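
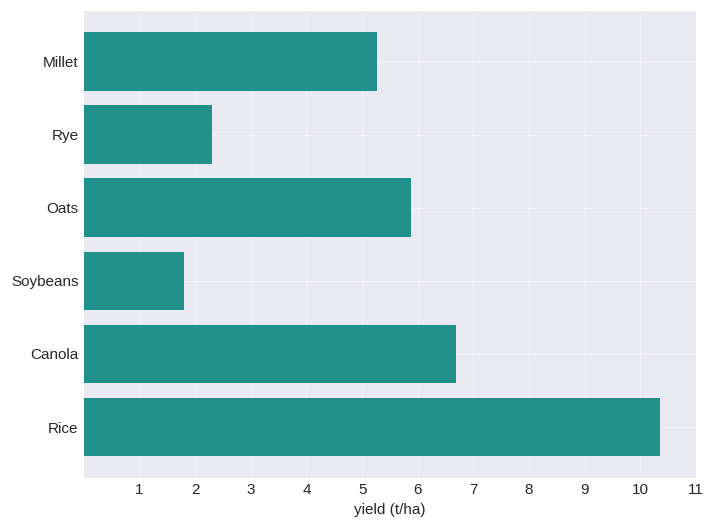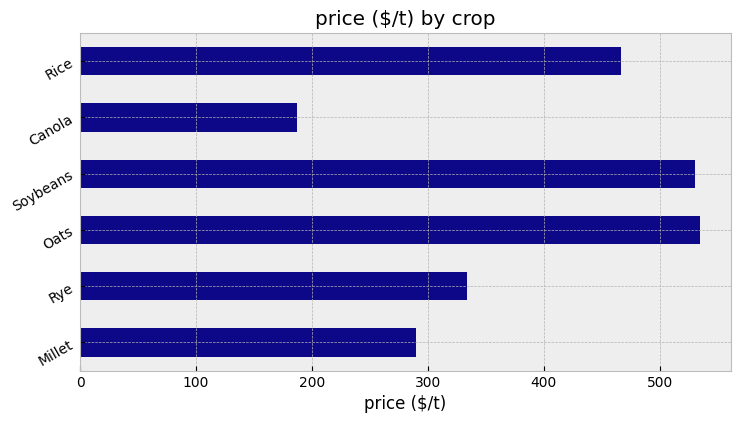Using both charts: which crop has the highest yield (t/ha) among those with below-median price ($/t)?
Chart 2 median price ($/t) ≈ 400; below-median crops: Millet, Rye, Canola. Among those, Canola has the highest yield (t/ha) (≈ 7).

Canola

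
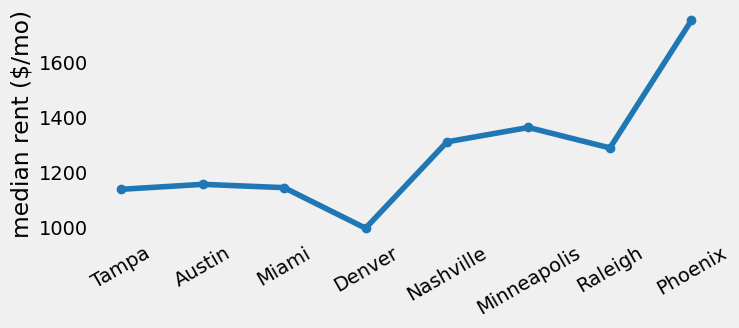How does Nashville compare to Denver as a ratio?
Nashville ≈ 1300, Denver ≈ 1000; 1300/1000 ≈ 1.3.

≈ 1.3×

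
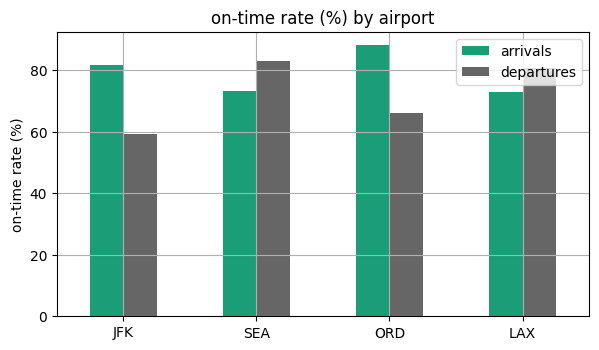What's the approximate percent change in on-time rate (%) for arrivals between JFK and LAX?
≈ -12.5%

JFK ≈ 80, LAX ≈ 70; (70 − 80) / 80 ≈ -12.5%.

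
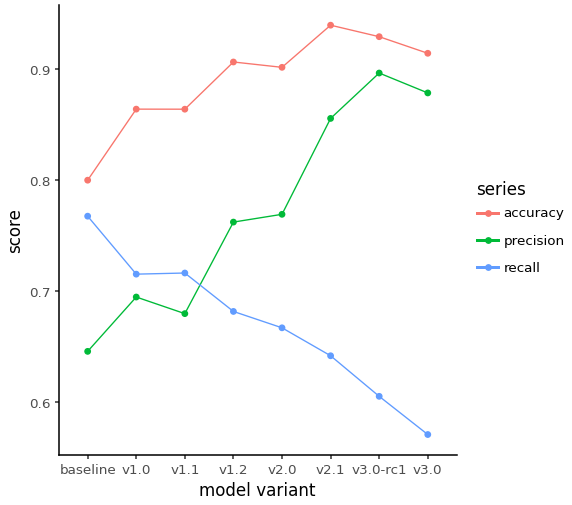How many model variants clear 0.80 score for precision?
Above 0.80: v2.1, v3.0-rc1, v3.0.

3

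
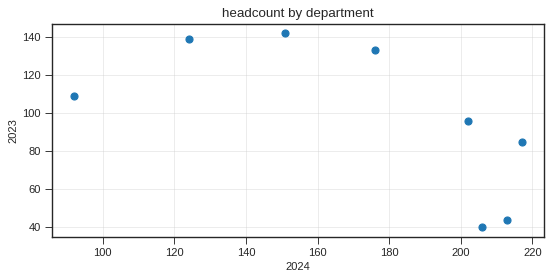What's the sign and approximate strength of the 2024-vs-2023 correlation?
negative, moderate

Points are negatively correlated; moderate (|r| ≈ 0.6).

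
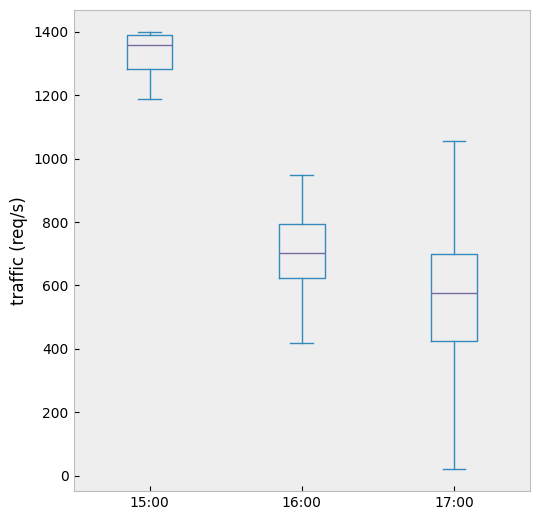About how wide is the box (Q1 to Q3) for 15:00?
Q3 ≈ 1400, Q1 ≈ 1300; IQR ≈ 100.

≈ 100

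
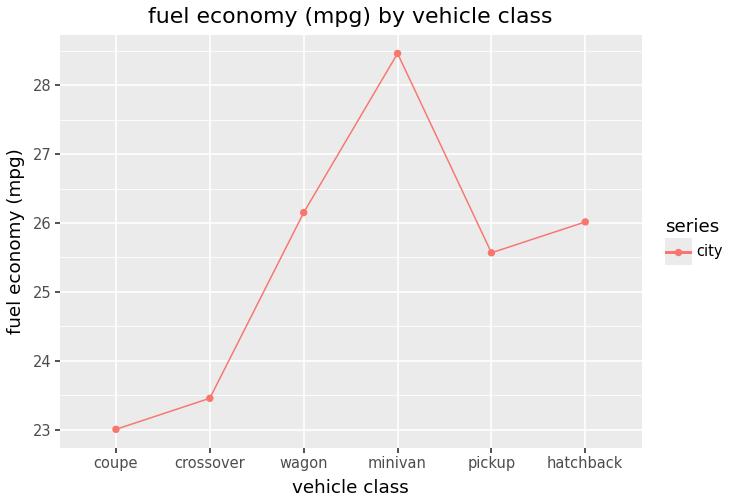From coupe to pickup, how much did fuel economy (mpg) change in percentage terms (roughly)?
coupe ≈ 23.0, pickup ≈ 25.5; (25.5 − 23.0) / 23.0 ≈ +10.9%.

≈ +10.9%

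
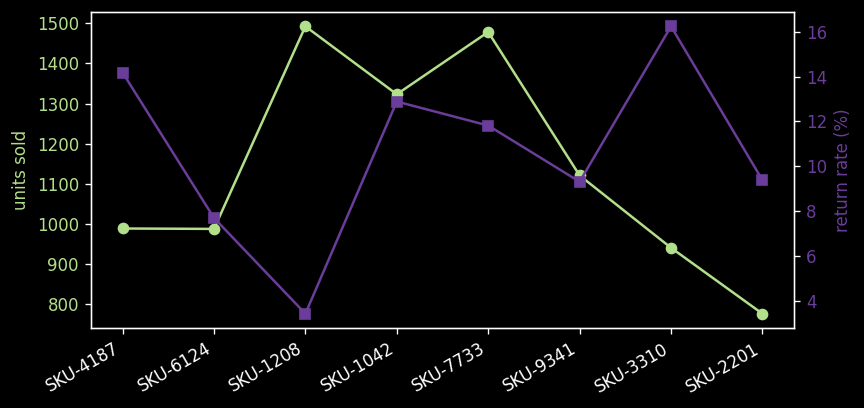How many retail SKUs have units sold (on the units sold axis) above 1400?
Above 1400: SKU-1208, SKU-7733.

2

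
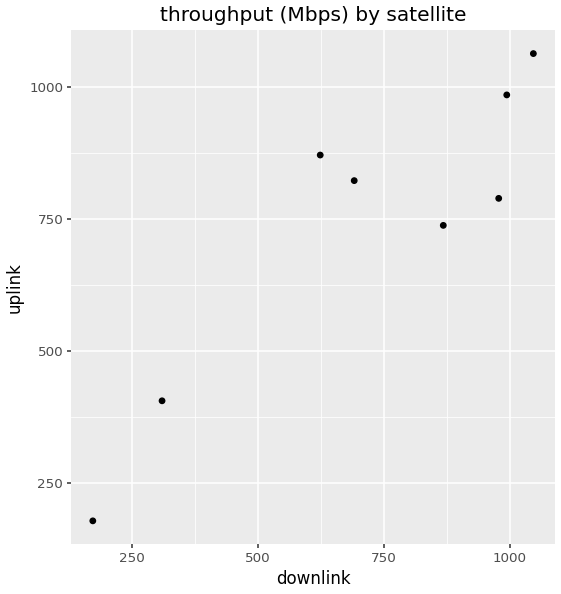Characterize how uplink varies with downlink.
positive, strong

Points are positively correlated; strong (|r| ≈ 0.9).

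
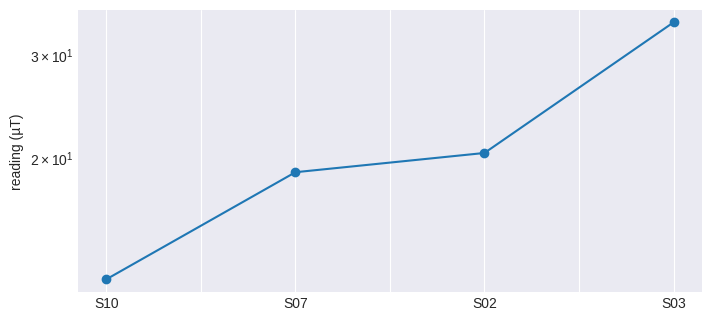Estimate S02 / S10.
S02 ≈ 20, S10 ≈ 12; 20/12 ≈ 1.67.

≈ 1.67×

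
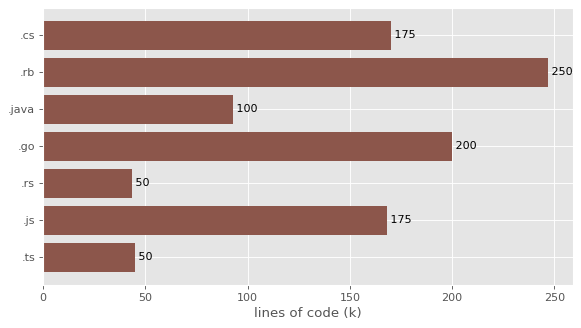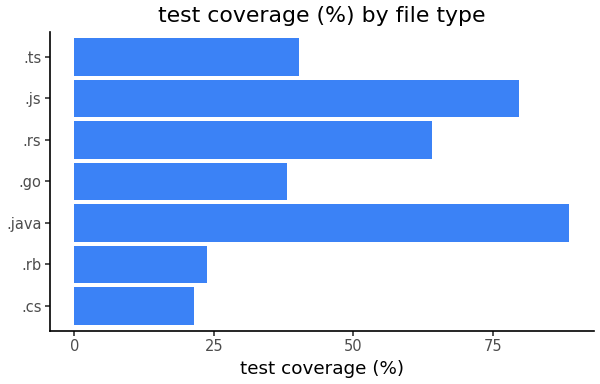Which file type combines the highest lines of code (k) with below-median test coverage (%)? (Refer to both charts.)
.rb

Chart 2 median test coverage (%) ≈ 40; below-median file types: .cs, .rb, .go. Among those, .rb has the highest lines of code (k) (≈ 250).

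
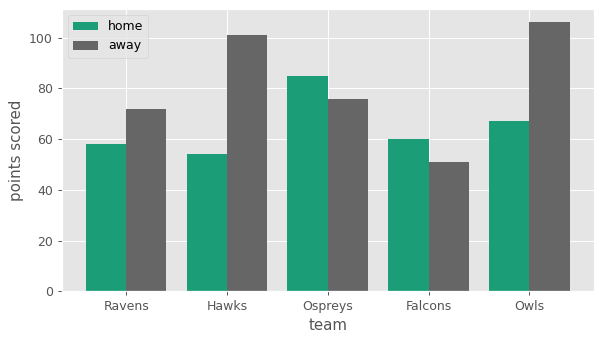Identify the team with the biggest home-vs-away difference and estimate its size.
Hawks, ≈ 50

Hawks: home ≈ 50, away ≈ 100 → gap ≈ 50. Next-largest (Owls) is only ≈ 40.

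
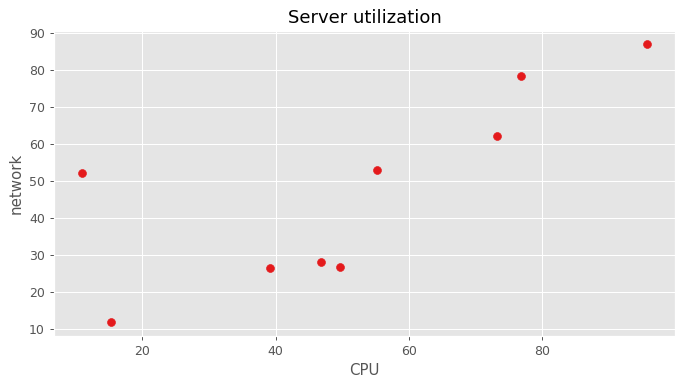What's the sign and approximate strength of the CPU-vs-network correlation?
Points are positively correlated; strong (|r| ≈ 0.8).

positive, strong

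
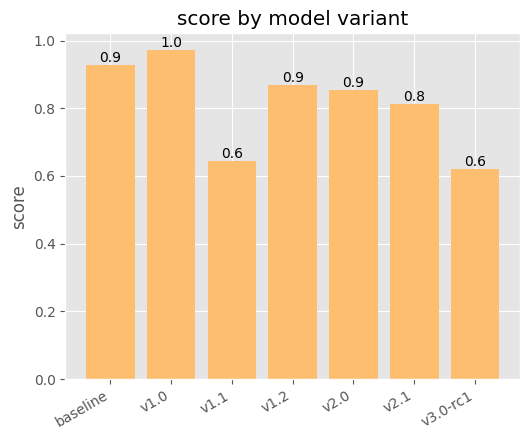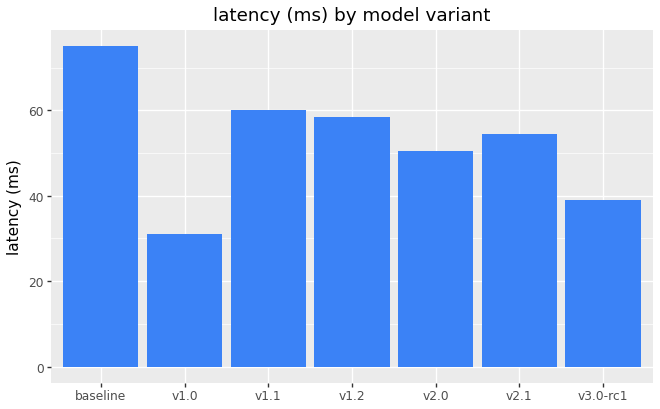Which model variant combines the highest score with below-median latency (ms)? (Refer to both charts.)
Chart 2 median latency (ms) ≈ 50; below-median model variants: v1.0, v2.0, v3.0-rc1. Among those, v1.0 has the highest score (≈ 1).

v1.0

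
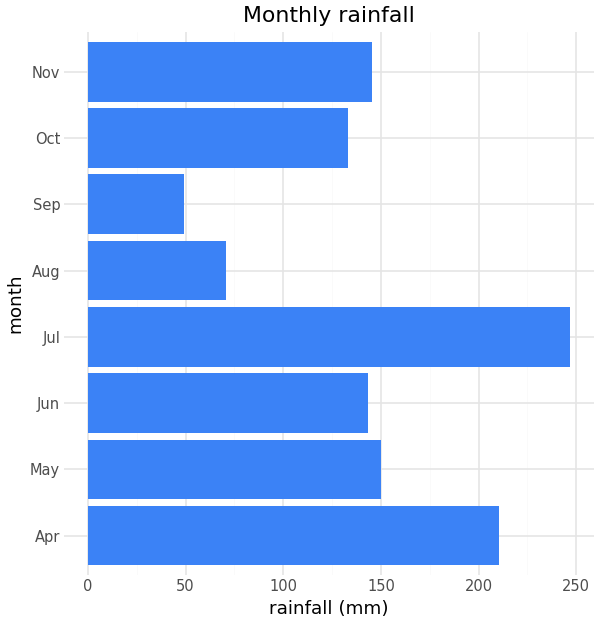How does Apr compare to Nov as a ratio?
≈ 1.33×

Apr ≈ 200, Nov ≈ 150; 200/150 ≈ 1.33.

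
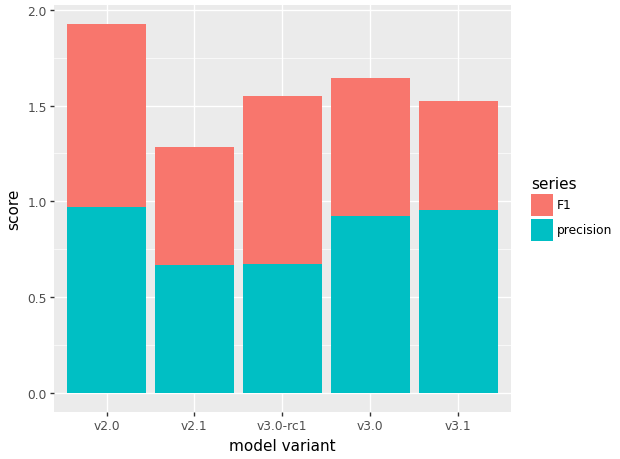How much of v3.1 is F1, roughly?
F1 top ≈ 1.6, bottom ≈ 1.0; segment ≈ 0.6.

≈ 0.6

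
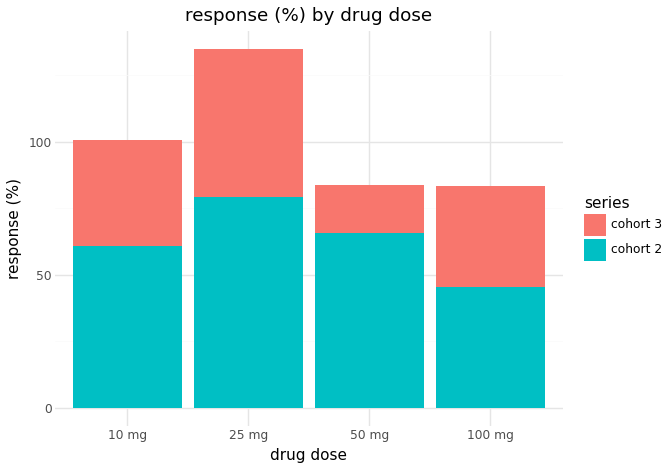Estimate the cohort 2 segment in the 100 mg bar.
≈ 40

cohort 2 top ≈ 40, bottom ≈ 0; segment ≈ 40.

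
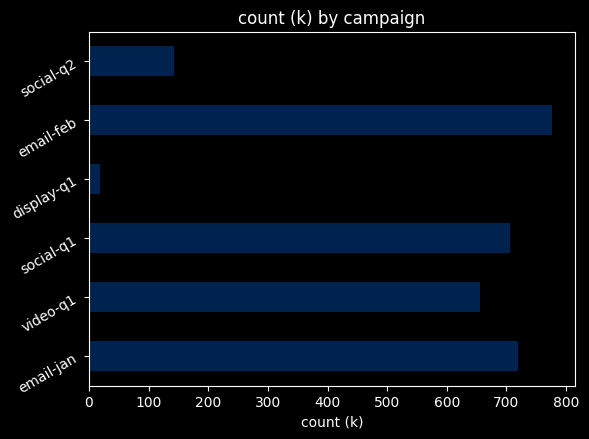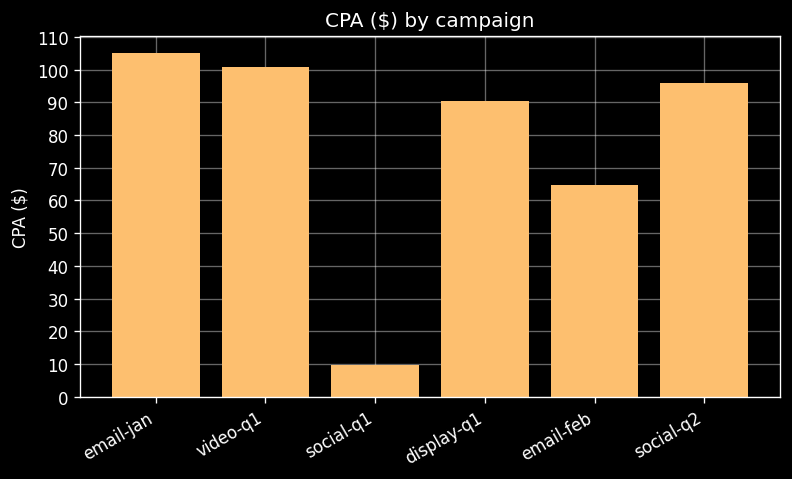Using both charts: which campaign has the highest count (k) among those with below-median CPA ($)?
email-feb

Chart 2 median CPA ($) ≈ 90; below-median campaigns: social-q1, display-q1, email-feb. Among those, email-feb has the highest count (k) (≈ 800).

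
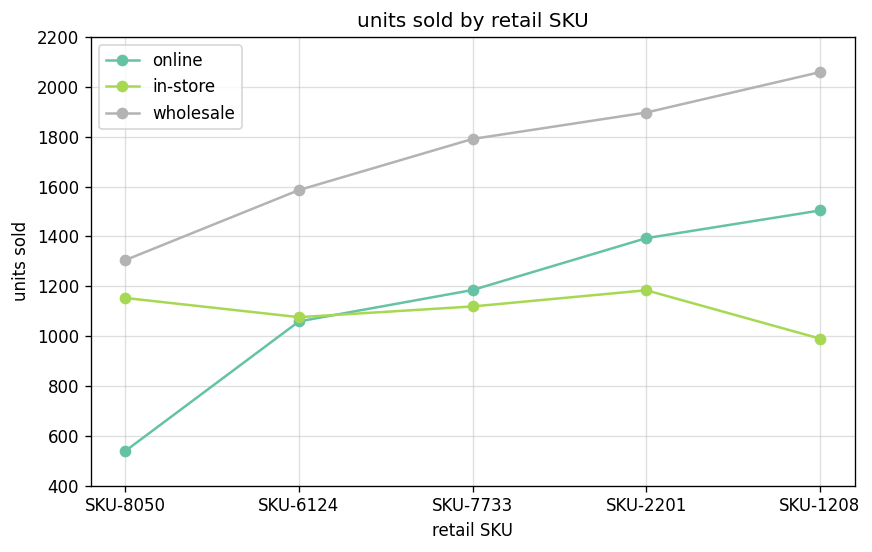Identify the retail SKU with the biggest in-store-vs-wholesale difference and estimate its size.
SKU-1208: in-store ≈ 1000, wholesale ≈ 2000 → gap ≈ 1000. Next-largest (SKU-2201) is only ≈ 600.

SKU-1208, ≈ 1000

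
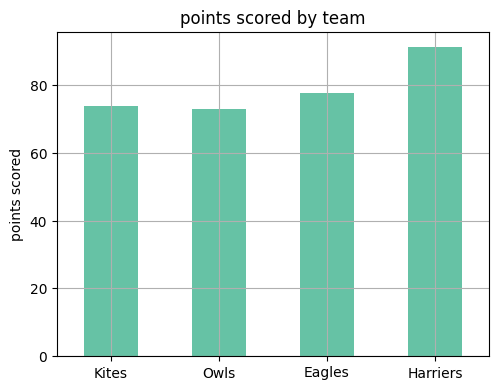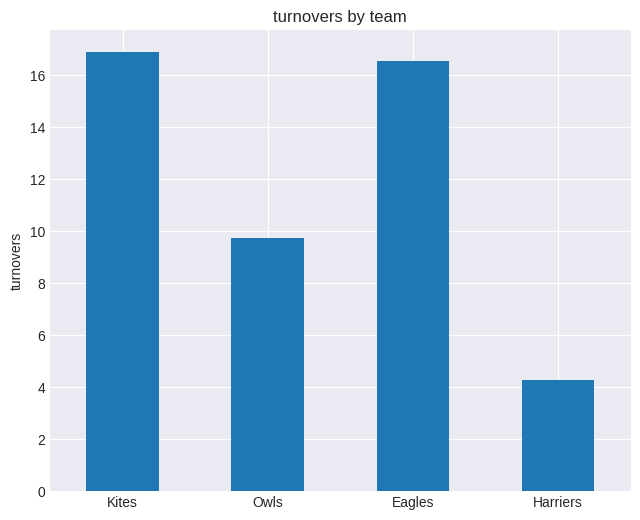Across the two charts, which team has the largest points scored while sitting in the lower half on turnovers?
Chart 2 median turnovers ≈ 14; below-median teams: Owls, Harriers. Among those, Harriers has the highest points scored (≈ 90).

Harriers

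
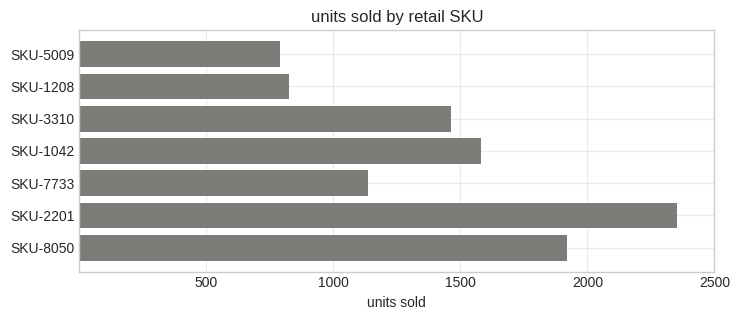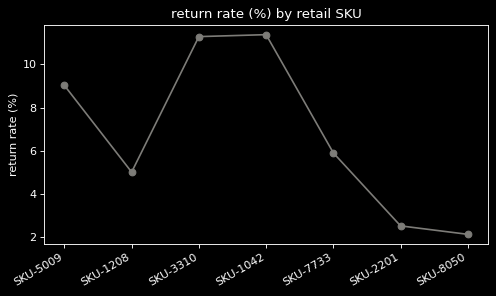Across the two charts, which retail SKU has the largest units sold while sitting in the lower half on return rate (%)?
Chart 2 median return rate (%) ≈ 6; below-median retail SKUs: SKU-1208, SKU-2201, SKU-8050. Among those, SKU-2201 has the highest units sold (≈ 2500).

SKU-2201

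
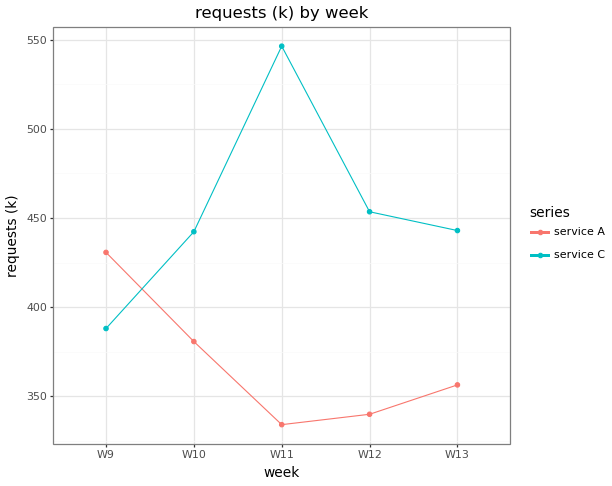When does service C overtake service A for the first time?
W9: service C ≈ 380 vs service A ≈ 440 (not yet); W10: service C ≈ 440 vs service A ≈ 380 (first crossover).

W10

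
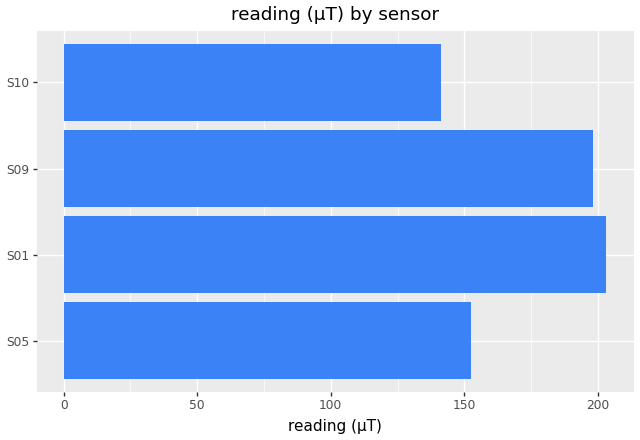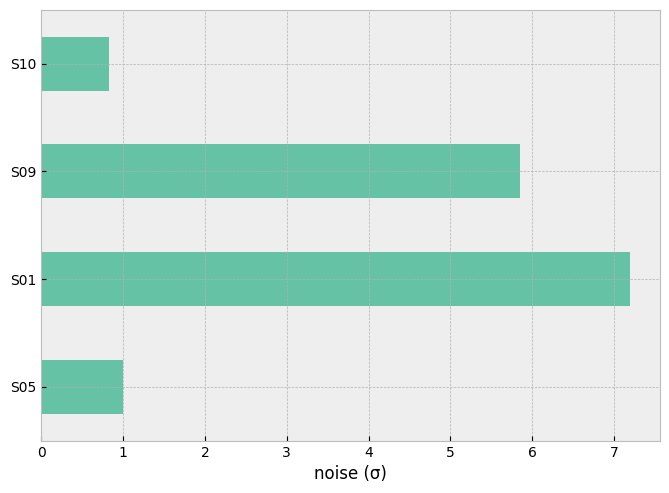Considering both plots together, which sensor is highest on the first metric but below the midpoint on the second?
S05

Chart 2 median noise (σ) ≈ 3; below-median sensors: S05, S10. Among those, S05 has the highest reading (µT) (≈ 160).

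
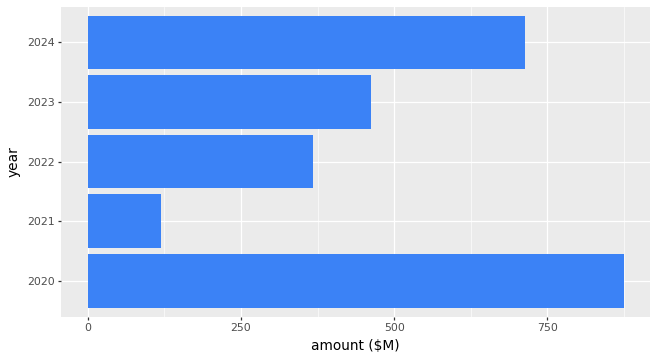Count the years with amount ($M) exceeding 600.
2

Above 600: 2020, 2024.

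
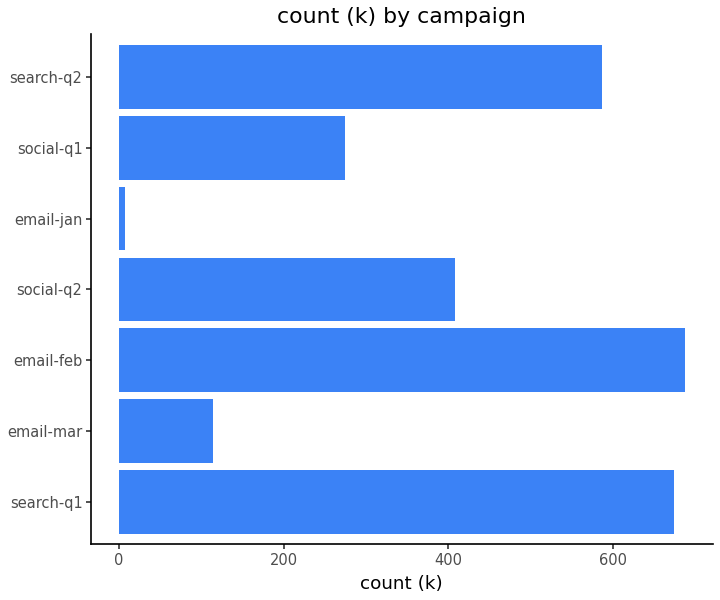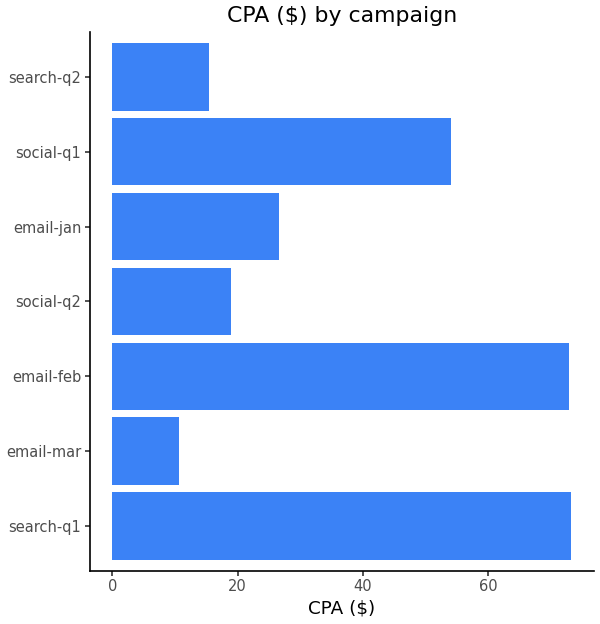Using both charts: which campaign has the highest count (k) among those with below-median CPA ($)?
Chart 2 median CPA ($) ≈ 30; below-median campaigns: email-mar, social-q2, search-q2. Among those, search-q2 has the highest count (k) (≈ 600).

search-q2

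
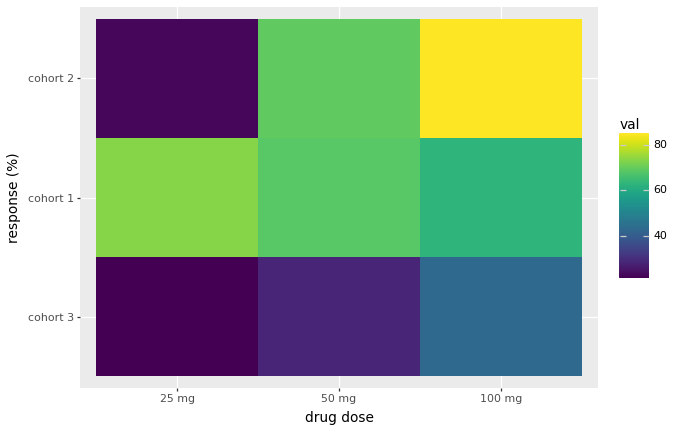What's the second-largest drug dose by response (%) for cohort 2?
Top 3 for cohort 2: 100 mg ≈ 90, 50 mg ≈ 70, 25 mg ≈ 20.

50 mg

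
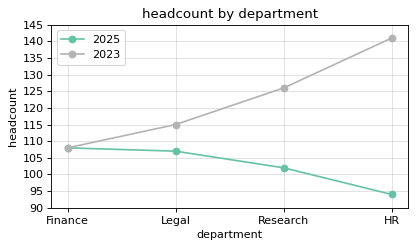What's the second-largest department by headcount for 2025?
Top 3 for 2025: Finance ≈ 110, Legal ≈ 105, Research ≈ 100.

Legal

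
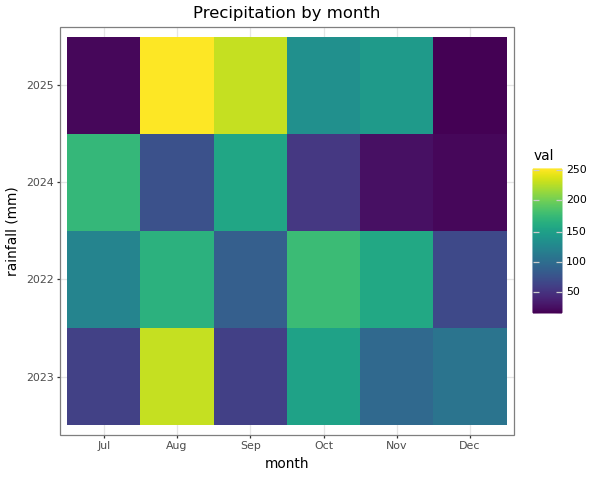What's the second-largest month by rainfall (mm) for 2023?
Oct

Top 3 for 2023: Aug ≈ 240, Oct ≈ 160, Dec ≈ 100.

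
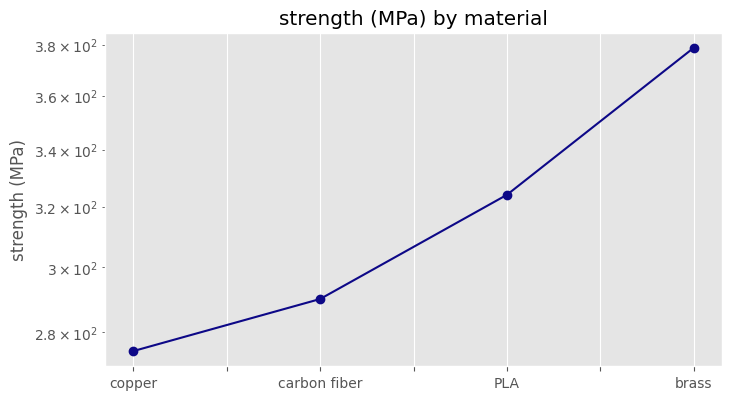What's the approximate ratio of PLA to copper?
PLA ≈ 320, copper ≈ 270; 320/270 ≈ 1.19.

≈ 1.19×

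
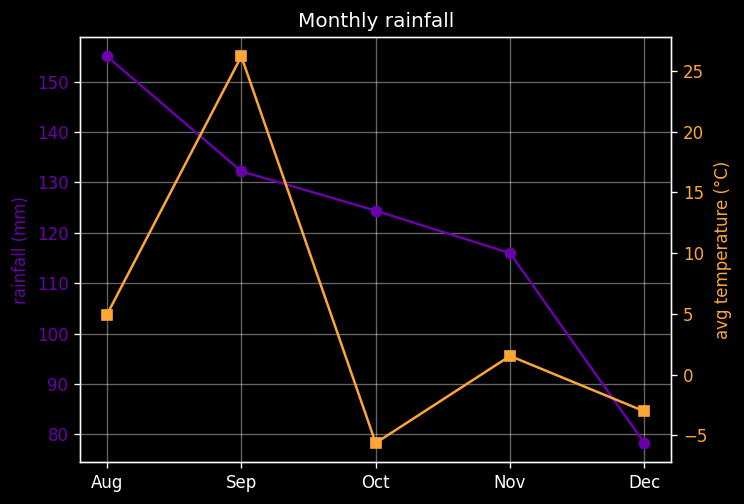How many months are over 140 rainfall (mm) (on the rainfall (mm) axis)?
Above 140: Aug.

1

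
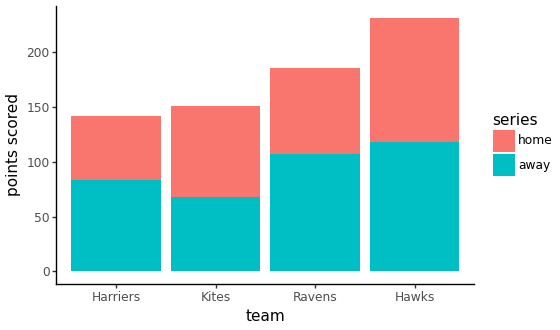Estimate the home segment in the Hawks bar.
≈ 120

home top ≈ 240, bottom ≈ 120; segment ≈ 120.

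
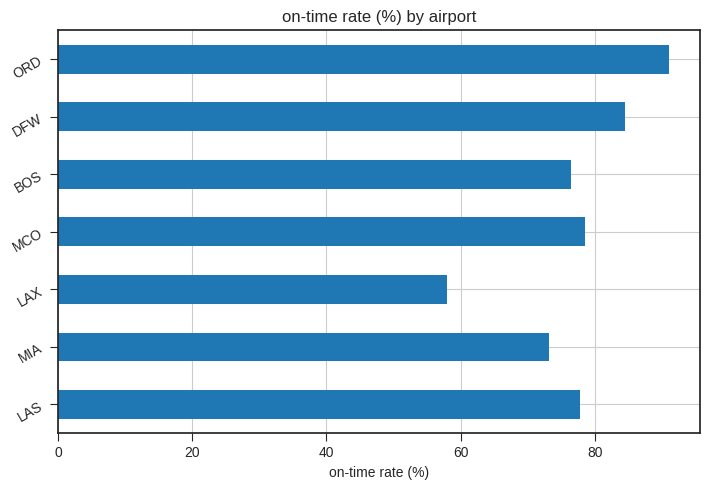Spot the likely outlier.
LAX ≈ 60; the rest sit between ≈ 70 and ≈ 90.

LAX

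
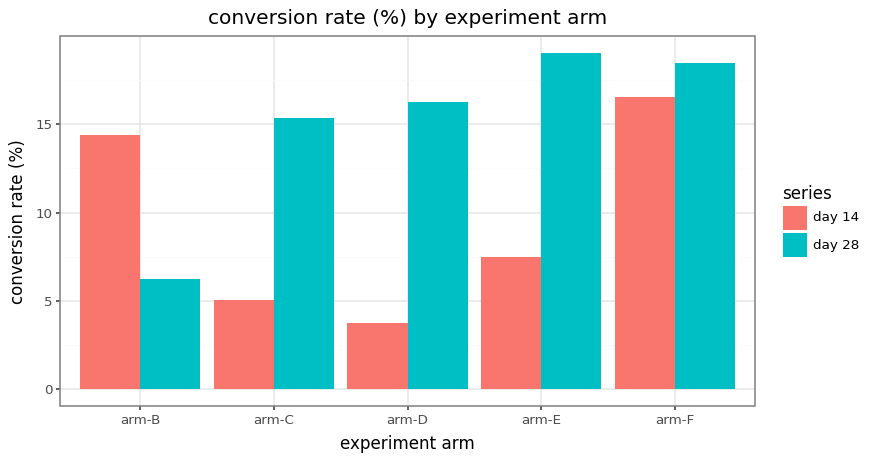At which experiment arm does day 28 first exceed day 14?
arm-B: day 28 ≈ 6 vs day 14 ≈ 14 (not yet); arm-C: day 28 ≈ 16 vs day 14 ≈ 6 (first crossover).

arm-C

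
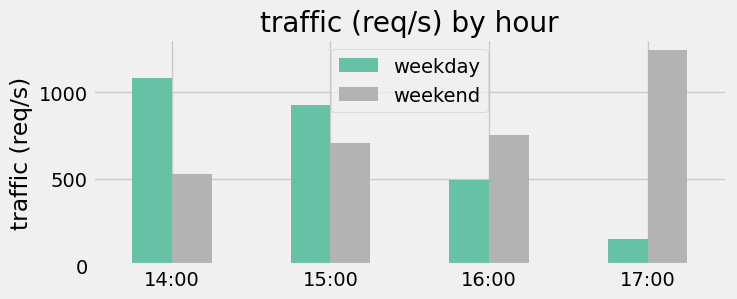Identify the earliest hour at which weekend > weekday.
16:00

15:00: weekend ≈ 800 vs weekday ≈ 1000 (not yet); 16:00: weekend ≈ 800 vs weekday ≈ 400 (first crossover).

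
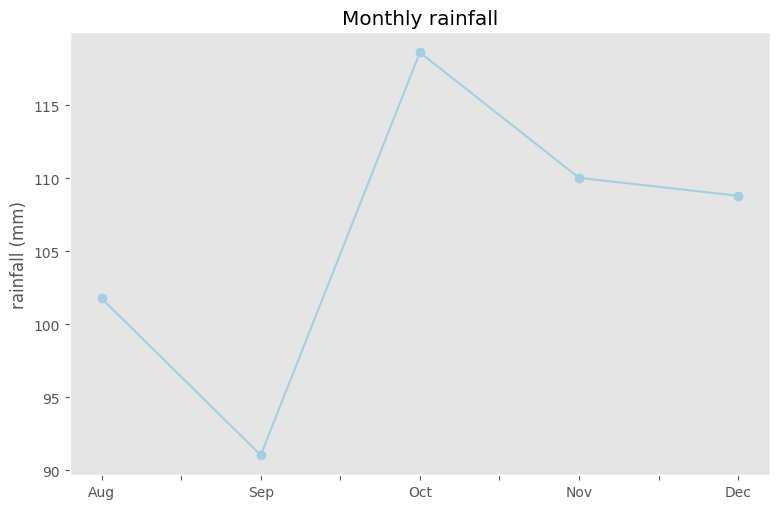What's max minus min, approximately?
Max Oct ≈ 120, min Sep ≈ 90; range ≈ 30.

≈ 30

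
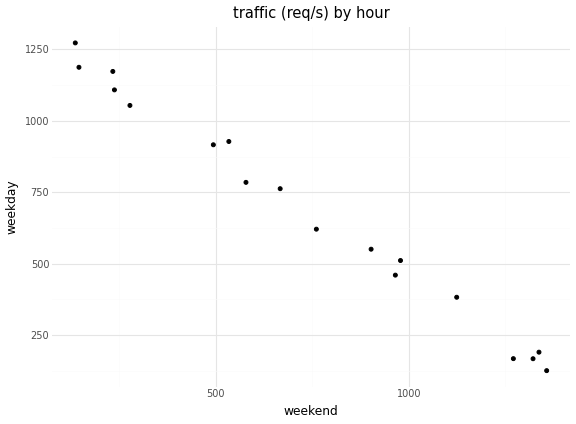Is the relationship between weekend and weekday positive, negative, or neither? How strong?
negative, strong

Points are negatively correlated; strong (|r| ≈ 1.0).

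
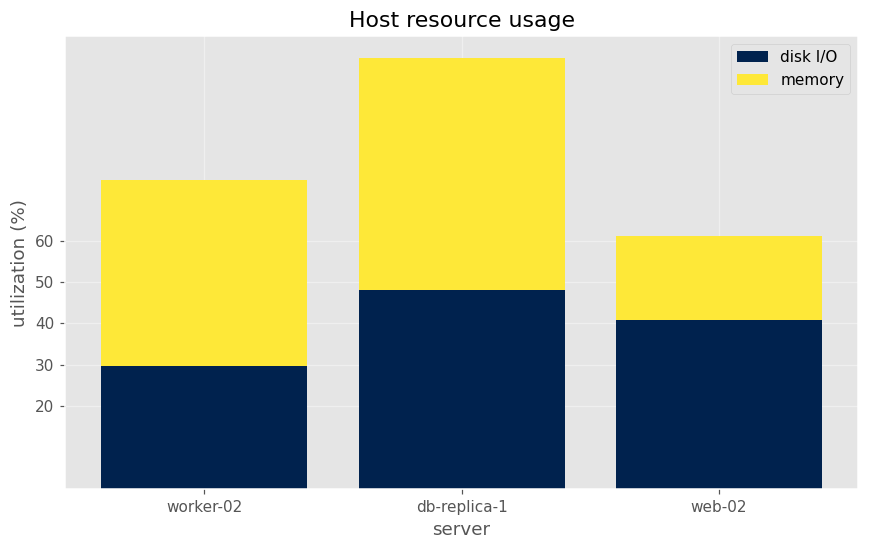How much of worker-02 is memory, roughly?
≈ 40

memory top ≈ 70, bottom ≈ 30; segment ≈ 40.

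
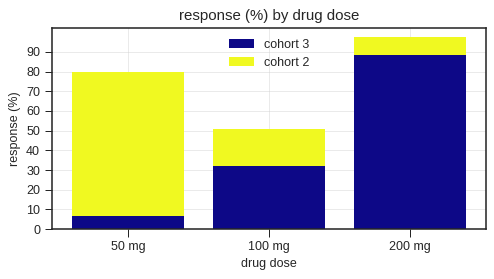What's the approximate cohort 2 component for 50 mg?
≈ 70

cohort 2 top ≈ 80, bottom ≈ 10; segment ≈ 70.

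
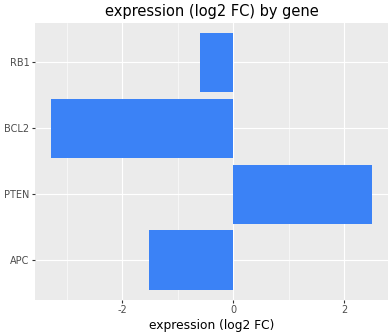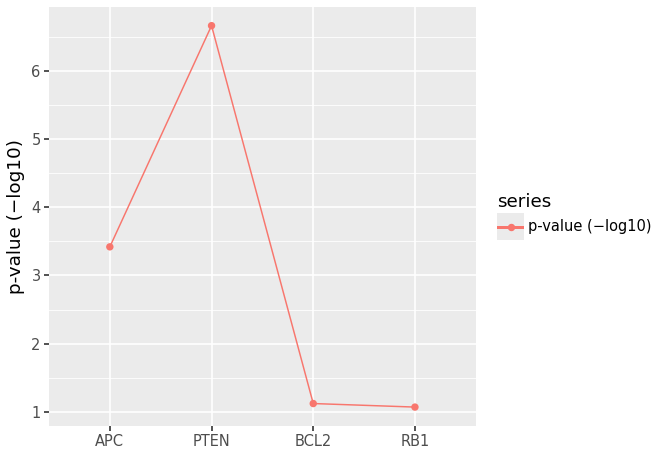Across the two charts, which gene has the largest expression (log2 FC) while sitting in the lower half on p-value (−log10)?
RB1

Chart 2 median p-value (−log10) ≈ 2; below-median genes: BCL2, RB1. Among those, RB1 has the highest expression (log2 FC) (≈ -0.5).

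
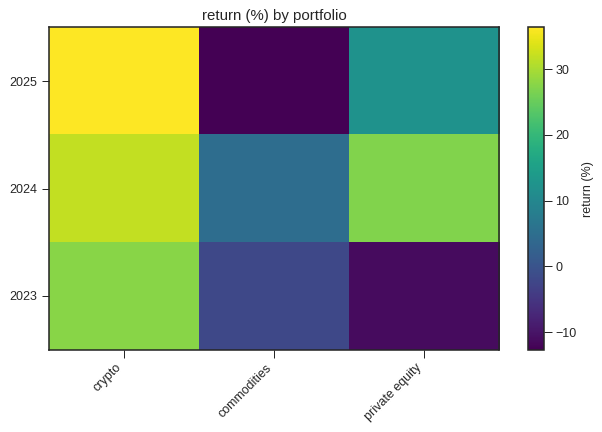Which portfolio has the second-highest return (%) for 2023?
Top 3 for 2023: crypto ≈ 30, commodities ≈ 0, private equity ≈ -10.

commodities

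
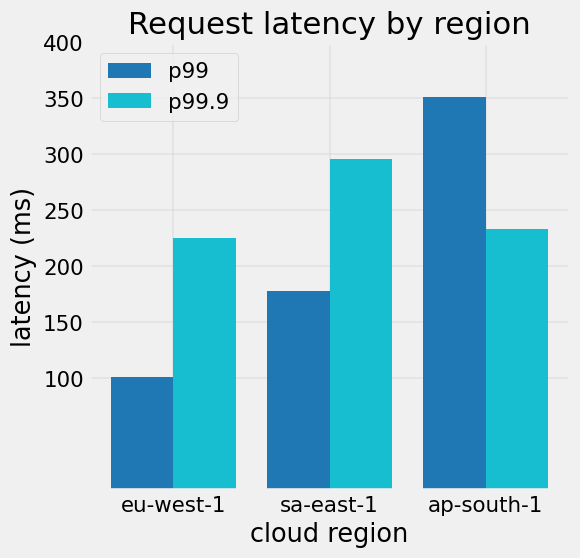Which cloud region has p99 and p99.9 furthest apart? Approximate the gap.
eu-west-1, ≈ 150 ms

eu-west-1: p99 ≈ 100, p99.9 ≈ 250 → gap ≈ 150. Next-largest (sa-east-1) is only ≈ 100.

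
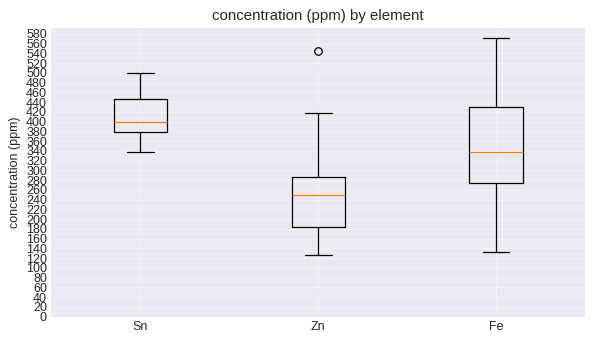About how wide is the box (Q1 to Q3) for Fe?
≈ 140

Q3 ≈ 420, Q1 ≈ 280; IQR ≈ 140.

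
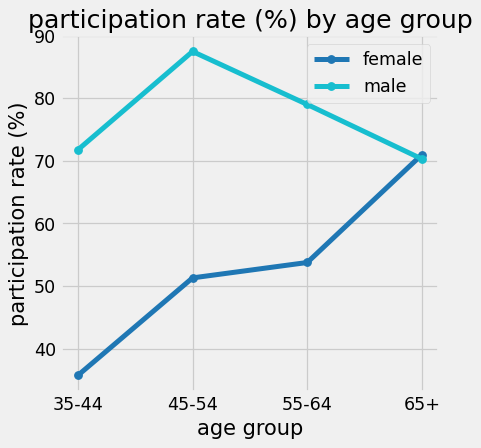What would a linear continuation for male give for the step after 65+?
≈ 62.5

Last three: 85, 80, 70 → slope ≈ -7.5/step → next ≈ 62.5.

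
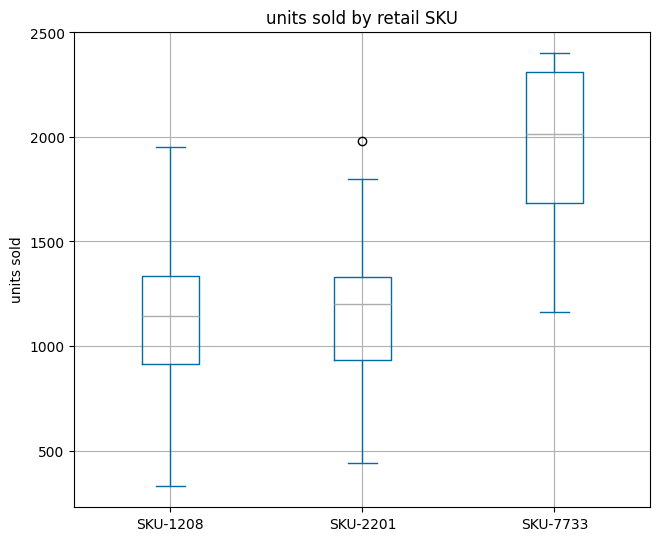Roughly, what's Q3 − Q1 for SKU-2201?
≈ 400

Q3 ≈ 1300, Q1 ≈ 900; IQR ≈ 400.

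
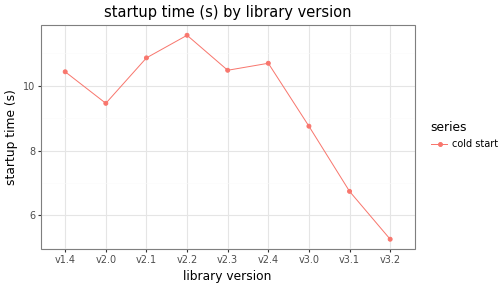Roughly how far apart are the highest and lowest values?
Max v2.2 ≈ 12, min v3.2 ≈ 5; range ≈ 7.

≈ 7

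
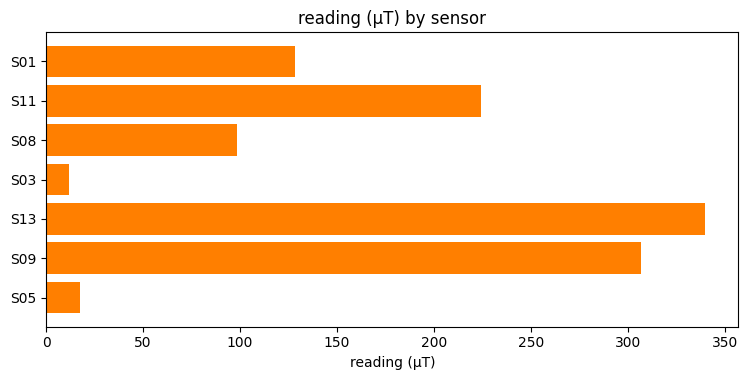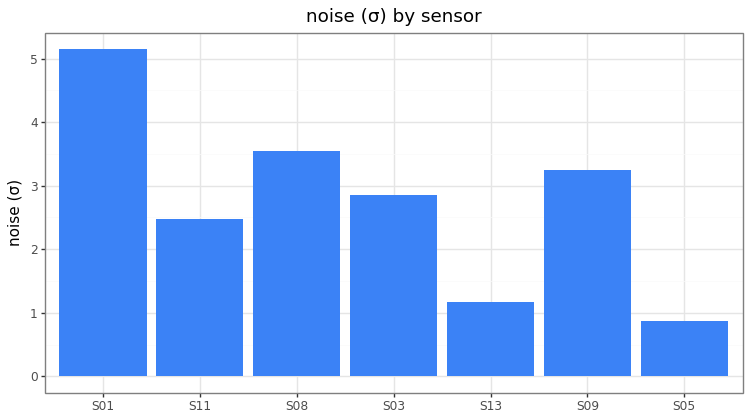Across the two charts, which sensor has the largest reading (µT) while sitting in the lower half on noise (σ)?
Chart 2 median noise (σ) ≈ 3; below-median sensors: S11, S13, S05. Among those, S13 has the highest reading (µT) (≈ 350).

S13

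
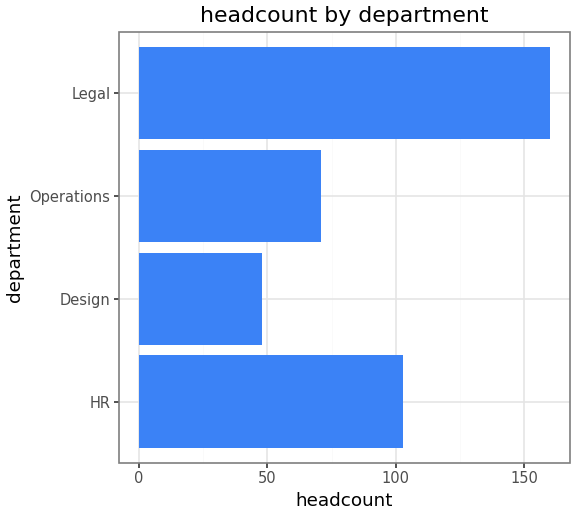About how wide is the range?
Max Legal ≈ 160, min Design ≈ 40; range ≈ 120.

≈ 120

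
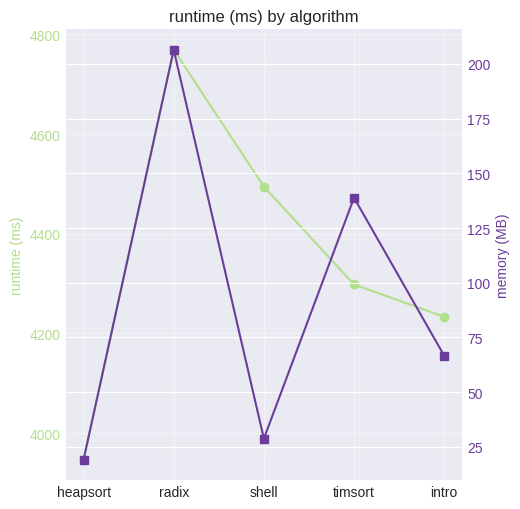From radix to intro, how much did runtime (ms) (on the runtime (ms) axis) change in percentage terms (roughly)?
radix ≈ 4800, intro ≈ 4200; (4200 − 4800) / 4800 ≈ -12.5%.

≈ -12.5%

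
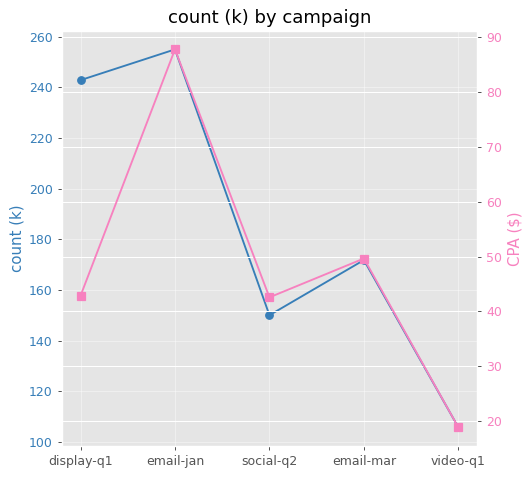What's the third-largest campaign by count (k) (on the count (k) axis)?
email-mar

Top 4 (on the count (k) axis): email-jan ≈ 260, display-q1 ≈ 240, email-mar ≈ 180, social-q2 ≈ 160.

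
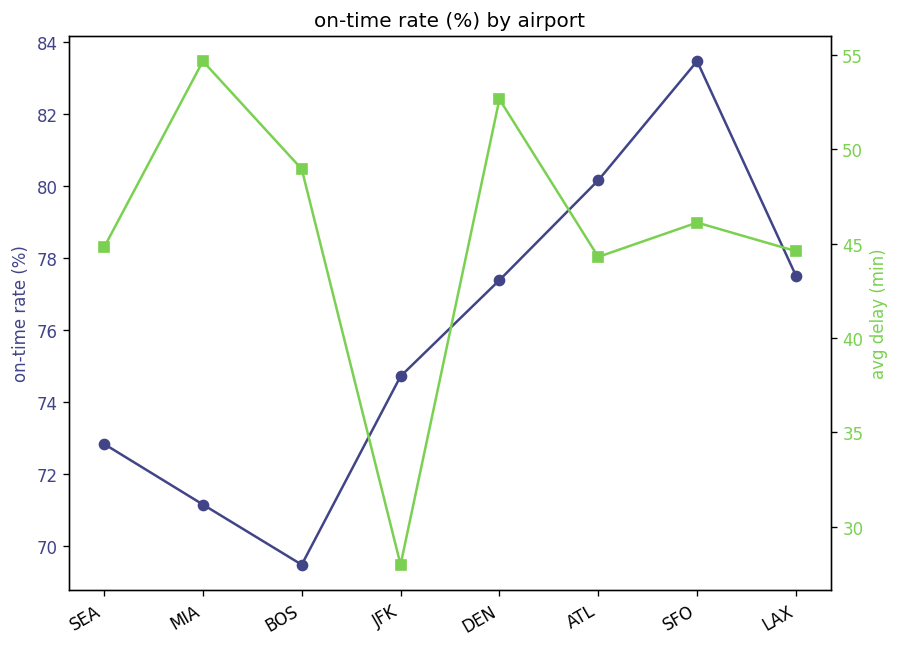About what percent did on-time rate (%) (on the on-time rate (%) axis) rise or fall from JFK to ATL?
≈ +8.1%

JFK ≈ 74, ATL ≈ 80; (80 − 74) / 74 ≈ +8.1%.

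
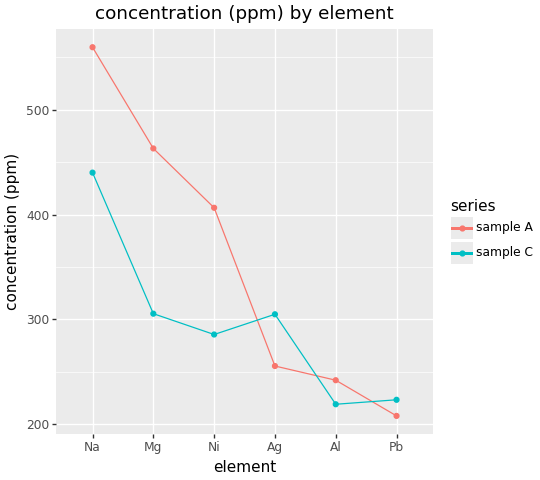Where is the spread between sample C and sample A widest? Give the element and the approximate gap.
Mg, ≈ 150 ppm

Mg: sample C ≈ 300, sample A ≈ 450 → gap ≈ 150. Next-largest (Ni) is only ≈ 100.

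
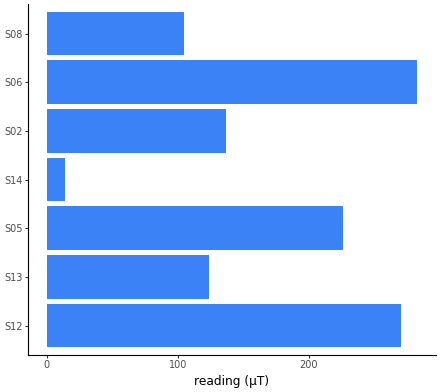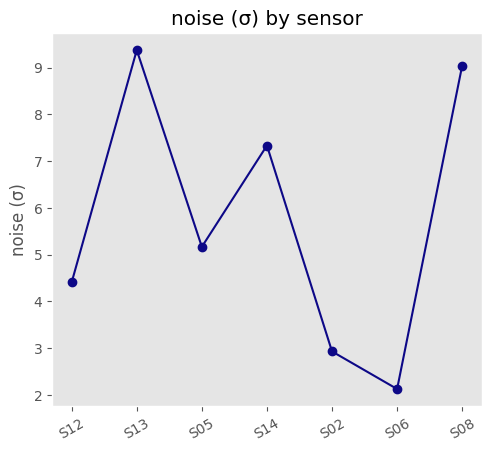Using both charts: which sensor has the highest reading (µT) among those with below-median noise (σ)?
S06

Chart 2 median noise (σ) ≈ 5; below-median sensors: S12, S02, S06. Among those, S06 has the highest reading (µT) (≈ 300).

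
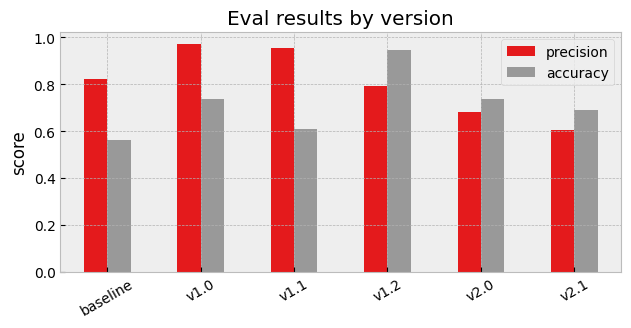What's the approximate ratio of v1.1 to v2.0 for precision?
v1.1 ≈ 1.0, v2.0 ≈ 0.7; 1.0/0.7 ≈ 1.43.

≈ 1.43×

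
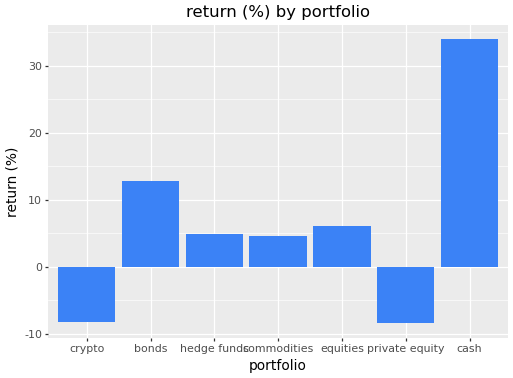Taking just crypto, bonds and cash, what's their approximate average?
(-10 + 15 + 35) / 3 ≈ 13.

≈ 13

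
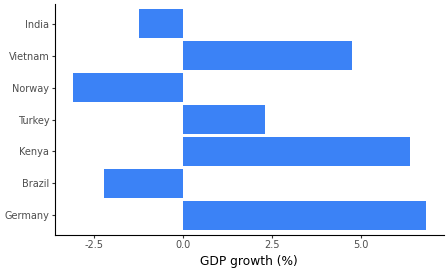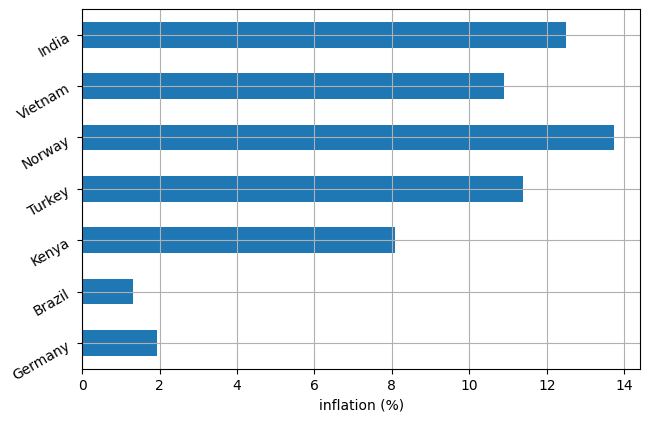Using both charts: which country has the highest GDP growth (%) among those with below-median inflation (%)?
Chart 2 median inflation (%) ≈ 10; below-median countries: Germany, Brazil, Kenya. Among those, Germany has the highest GDP growth (%) (≈ 7).

Germany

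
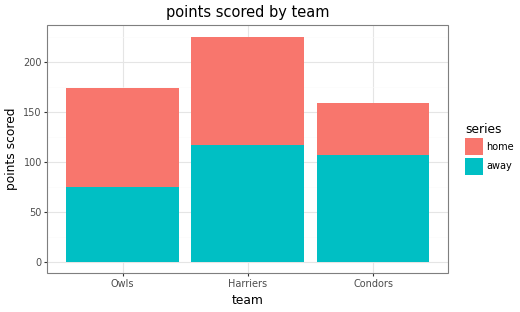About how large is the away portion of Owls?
away top ≈ 80, bottom ≈ 0; segment ≈ 80.

≈ 80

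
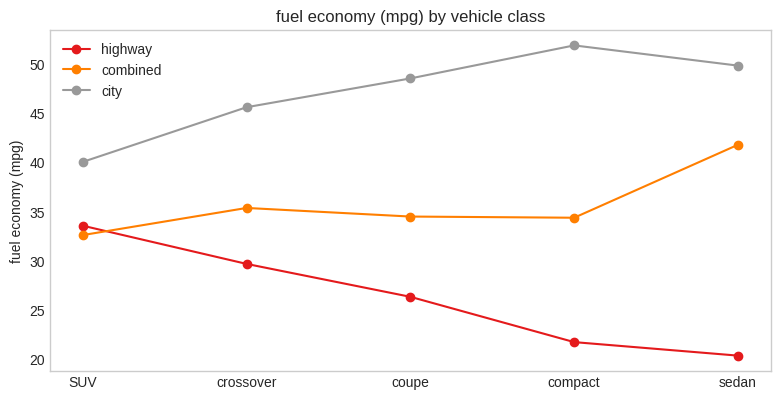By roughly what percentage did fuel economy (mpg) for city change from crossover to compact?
crossover ≈ 45, compact ≈ 50; (50 − 45) / 45 ≈ +11.1%.

≈ +11.1%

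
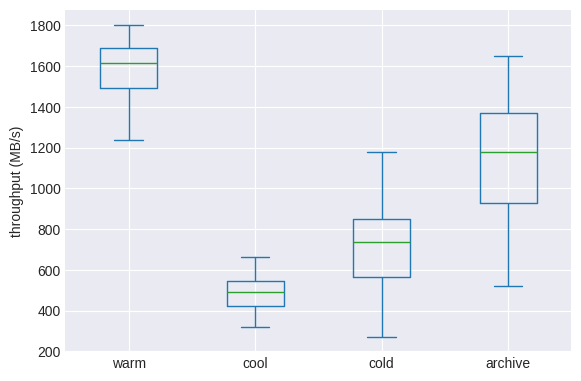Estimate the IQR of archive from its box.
Q3 ≈ 1400, Q1 ≈ 900; IQR ≈ 500.

≈ 500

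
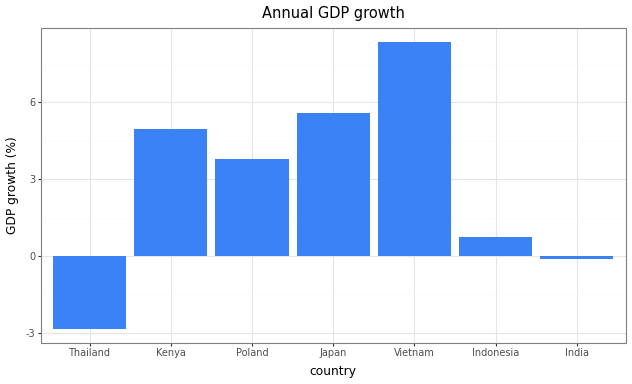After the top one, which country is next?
Japan

Top 3: Vietnam ≈ 8, Japan ≈ 6, Kenya ≈ 5.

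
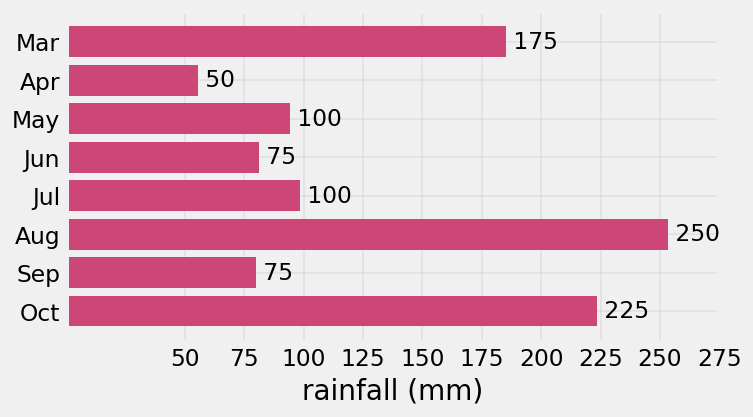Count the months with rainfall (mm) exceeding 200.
2

Above 200: Aug, Oct.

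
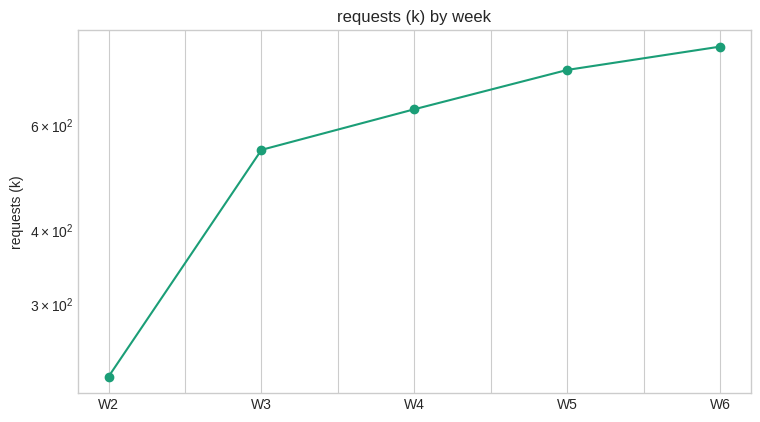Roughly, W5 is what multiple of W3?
W5 ≈ 750, W3 ≈ 550; 750/550 ≈ 1.36.

≈ 1.36×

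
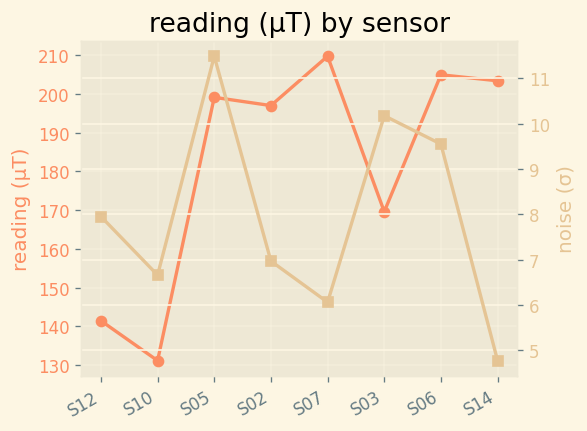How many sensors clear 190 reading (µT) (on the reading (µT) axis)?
5

Above 190: S05, S02, S07, S06, S14.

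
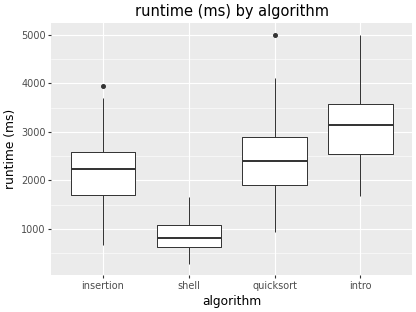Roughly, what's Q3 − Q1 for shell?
Q3 ≈ 1000, Q1 ≈ 600; IQR ≈ 400.

≈ 400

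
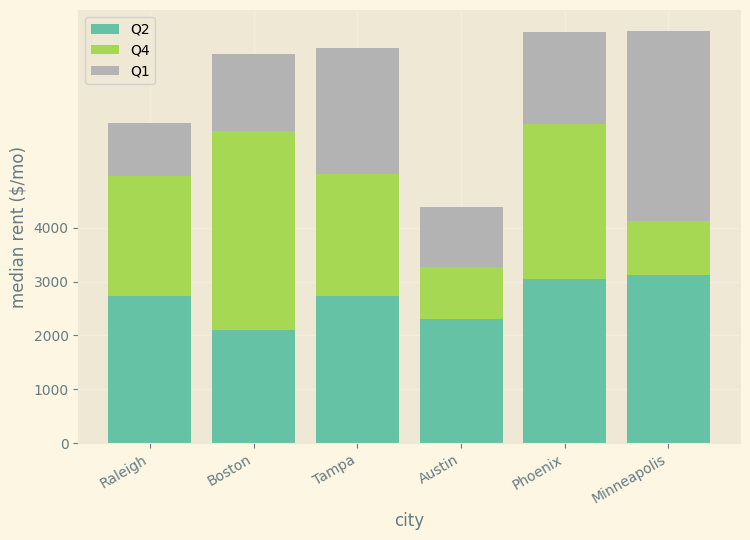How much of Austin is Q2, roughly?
≈ 2000

Q2 top ≈ 2000, bottom ≈ 0; segment ≈ 2000.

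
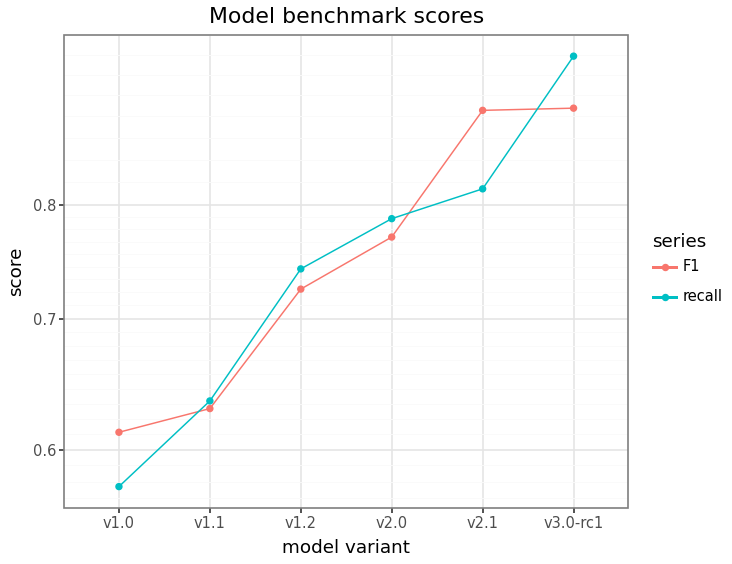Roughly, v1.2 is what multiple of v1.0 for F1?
v1.2 ≈ 0.70, v1.0 ≈ 0.60; 0.70/0.60 ≈ 1.17.

≈ 1.17×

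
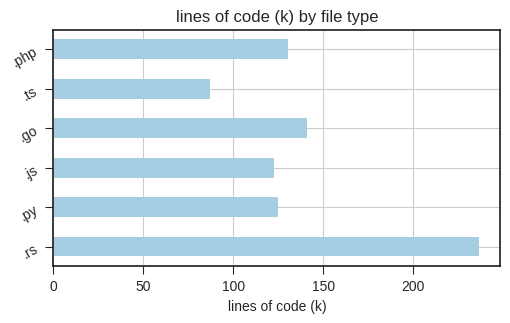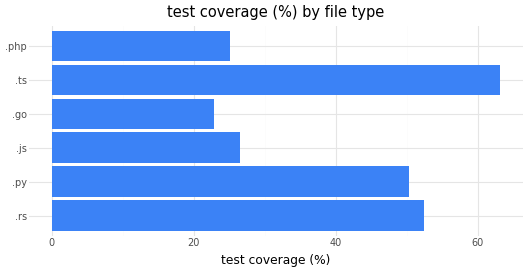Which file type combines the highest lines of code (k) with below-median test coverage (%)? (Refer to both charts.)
Chart 2 median test coverage (%) ≈ 40; below-median file types: .js, .go, .php. Among those, .go has the highest lines of code (k) (≈ 150).

.go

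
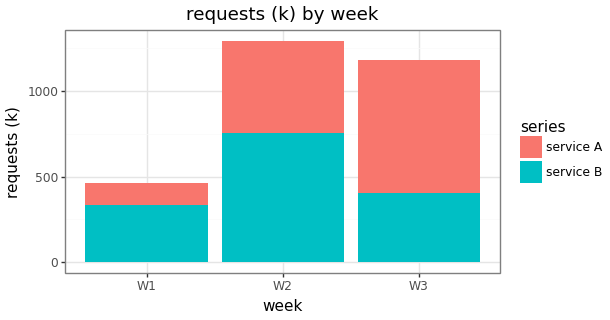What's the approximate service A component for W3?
service A top ≈ 1200, bottom ≈ 400; segment ≈ 800.

≈ 800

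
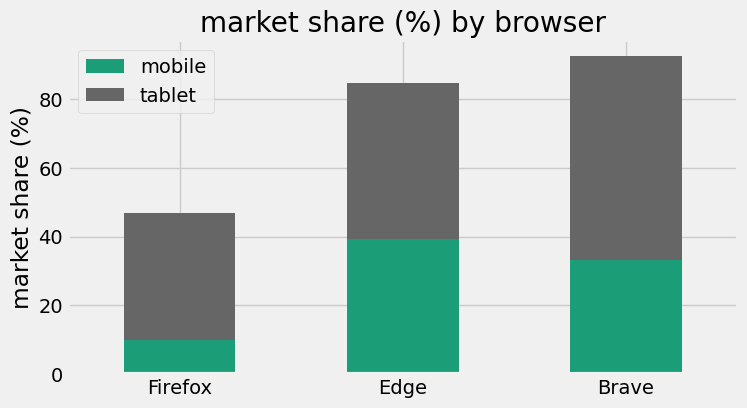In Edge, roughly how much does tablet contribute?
≈ 40

tablet top ≈ 80, bottom ≈ 40; segment ≈ 40.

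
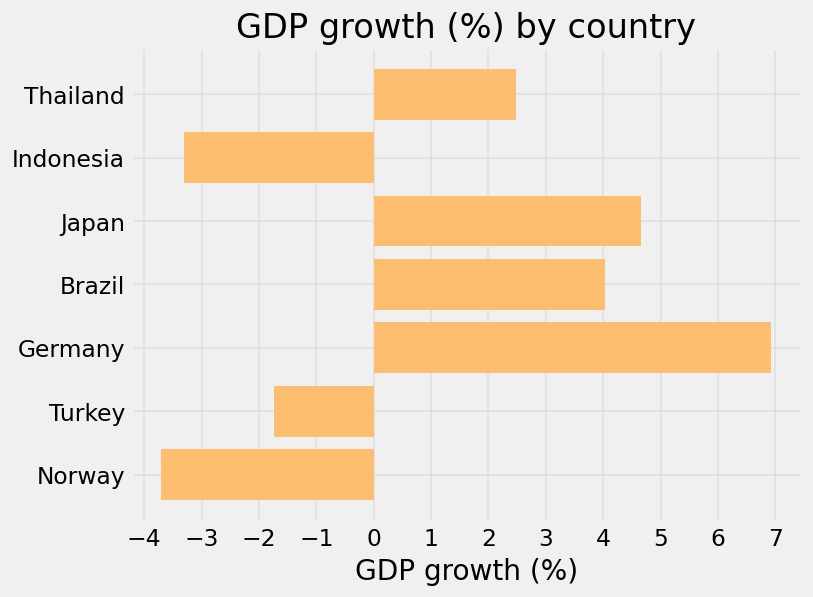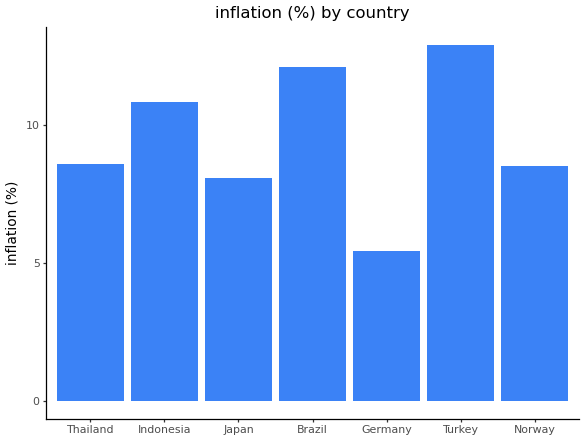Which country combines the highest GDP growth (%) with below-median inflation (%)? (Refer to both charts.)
Chart 2 median inflation (%) ≈ 8; below-median countries: Japan, Germany, Norway. Among those, Germany has the highest GDP growth (%) (≈ 7).

Germany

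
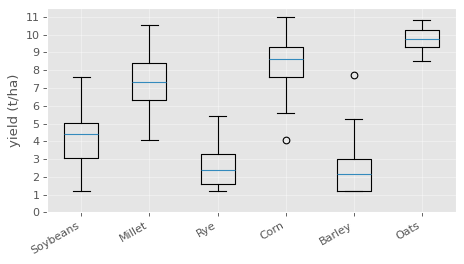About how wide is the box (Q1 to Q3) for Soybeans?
Q3 ≈ 5, Q1 ≈ 3; IQR ≈ 2.

≈ 2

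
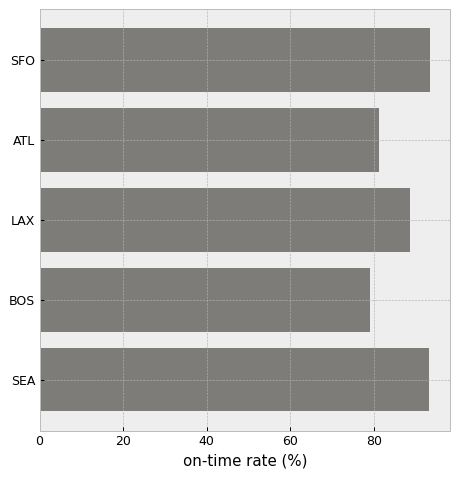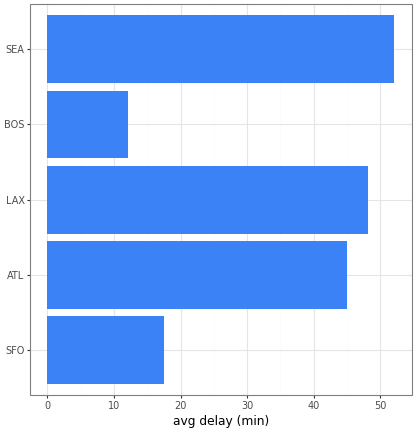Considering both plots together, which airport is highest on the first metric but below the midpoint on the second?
Chart 2 median avg delay (min) ≈ 45; below-median airports: SFO, BOS. Among those, SFO has the highest on-time rate (%) (≈ 90).

SFO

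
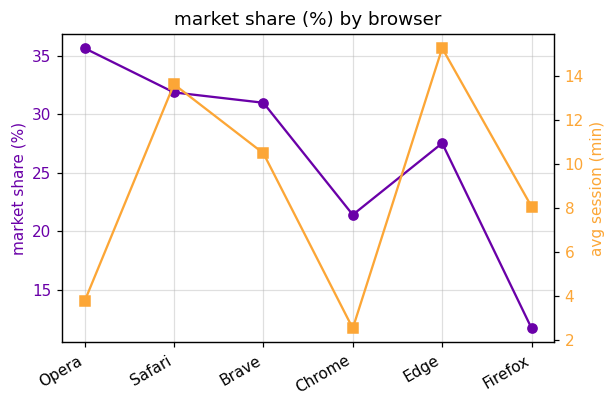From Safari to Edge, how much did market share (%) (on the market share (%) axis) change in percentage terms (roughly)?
Safari ≈ 32, Edge ≈ 28; (28 − 32) / 32 ≈ -12.5%.

≈ -12.5%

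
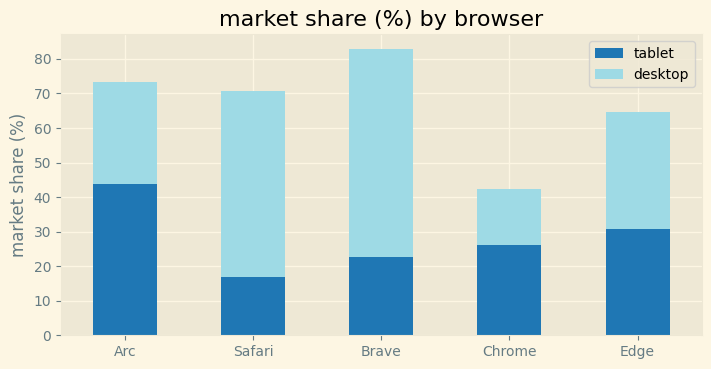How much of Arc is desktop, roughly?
desktop top ≈ 70, bottom ≈ 40; segment ≈ 30.

≈ 30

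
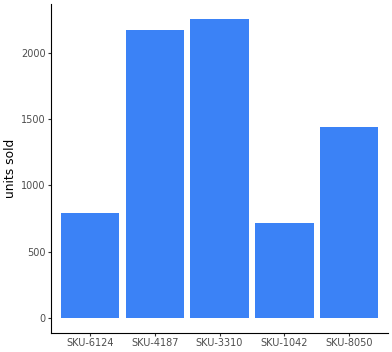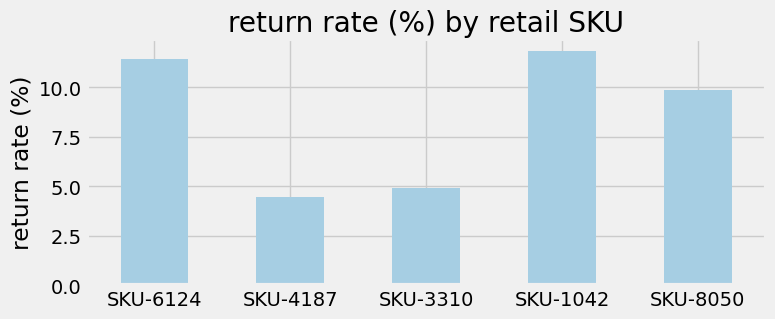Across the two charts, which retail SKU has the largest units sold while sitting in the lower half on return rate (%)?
Chart 2 median return rate (%) ≈ 10; below-median retail SKUs: SKU-4187, SKU-3310. Among those, SKU-3310 has the highest units sold (≈ 2500).

SKU-3310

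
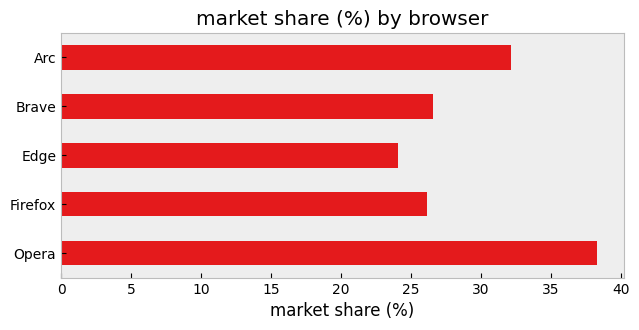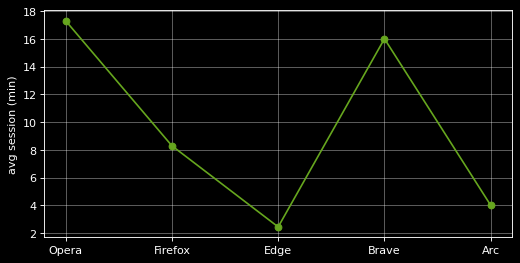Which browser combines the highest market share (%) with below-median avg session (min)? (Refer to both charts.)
Chart 2 median avg session (min) ≈ 8; below-median browsers: Edge, Arc. Among those, Arc has the highest market share (%) (≈ 30).

Arc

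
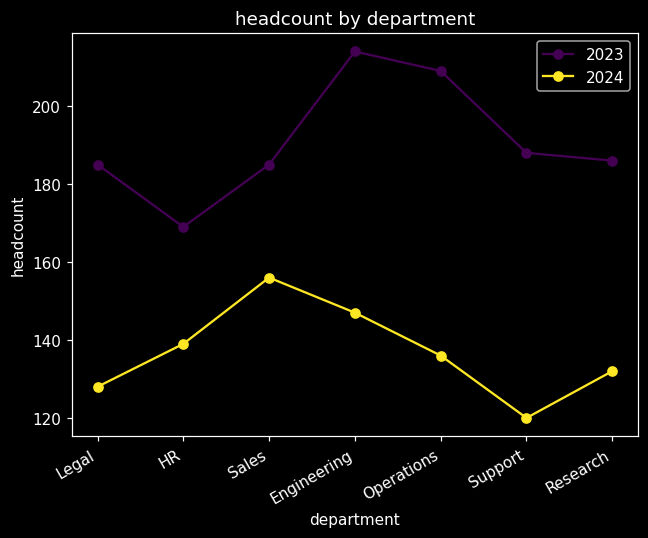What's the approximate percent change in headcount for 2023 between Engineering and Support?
≈ -9.5%

Engineering ≈ 210, Support ≈ 190; (190 − 210) / 210 ≈ -9.5%.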